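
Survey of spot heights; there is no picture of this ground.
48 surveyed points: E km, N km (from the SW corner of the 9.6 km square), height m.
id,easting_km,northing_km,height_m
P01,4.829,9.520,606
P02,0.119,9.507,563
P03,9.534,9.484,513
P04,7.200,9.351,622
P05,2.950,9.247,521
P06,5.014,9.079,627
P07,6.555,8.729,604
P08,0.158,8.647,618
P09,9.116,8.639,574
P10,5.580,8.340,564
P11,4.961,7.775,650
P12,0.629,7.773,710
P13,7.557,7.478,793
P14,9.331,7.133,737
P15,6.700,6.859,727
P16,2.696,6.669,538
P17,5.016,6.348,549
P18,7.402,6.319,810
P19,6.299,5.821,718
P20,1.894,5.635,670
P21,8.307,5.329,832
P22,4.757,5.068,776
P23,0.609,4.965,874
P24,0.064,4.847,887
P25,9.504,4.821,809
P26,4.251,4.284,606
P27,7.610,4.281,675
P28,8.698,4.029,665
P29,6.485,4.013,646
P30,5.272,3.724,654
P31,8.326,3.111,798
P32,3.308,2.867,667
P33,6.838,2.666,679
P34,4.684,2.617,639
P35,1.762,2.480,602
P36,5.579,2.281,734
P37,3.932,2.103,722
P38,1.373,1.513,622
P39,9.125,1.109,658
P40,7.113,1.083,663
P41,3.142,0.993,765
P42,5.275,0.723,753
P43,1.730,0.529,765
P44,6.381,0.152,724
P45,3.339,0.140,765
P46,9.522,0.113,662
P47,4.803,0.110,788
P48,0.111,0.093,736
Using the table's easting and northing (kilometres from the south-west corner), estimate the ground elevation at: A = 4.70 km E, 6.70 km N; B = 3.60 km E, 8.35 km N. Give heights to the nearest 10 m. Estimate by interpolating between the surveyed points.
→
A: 520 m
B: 580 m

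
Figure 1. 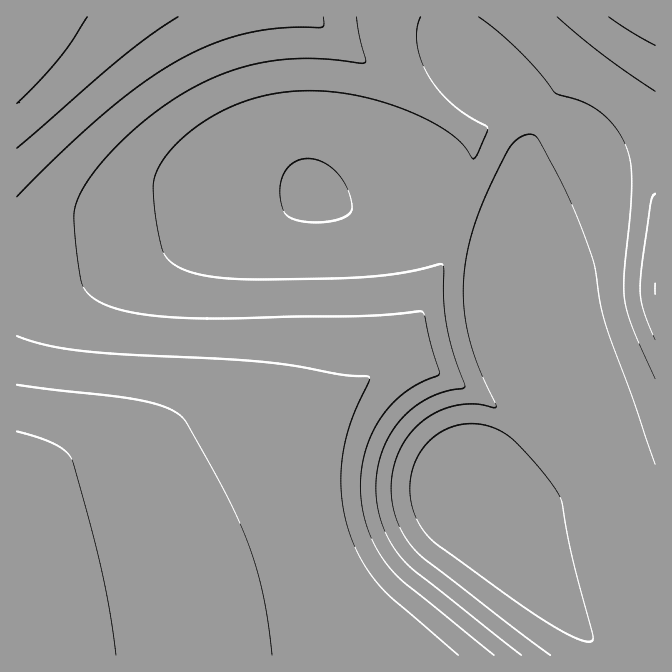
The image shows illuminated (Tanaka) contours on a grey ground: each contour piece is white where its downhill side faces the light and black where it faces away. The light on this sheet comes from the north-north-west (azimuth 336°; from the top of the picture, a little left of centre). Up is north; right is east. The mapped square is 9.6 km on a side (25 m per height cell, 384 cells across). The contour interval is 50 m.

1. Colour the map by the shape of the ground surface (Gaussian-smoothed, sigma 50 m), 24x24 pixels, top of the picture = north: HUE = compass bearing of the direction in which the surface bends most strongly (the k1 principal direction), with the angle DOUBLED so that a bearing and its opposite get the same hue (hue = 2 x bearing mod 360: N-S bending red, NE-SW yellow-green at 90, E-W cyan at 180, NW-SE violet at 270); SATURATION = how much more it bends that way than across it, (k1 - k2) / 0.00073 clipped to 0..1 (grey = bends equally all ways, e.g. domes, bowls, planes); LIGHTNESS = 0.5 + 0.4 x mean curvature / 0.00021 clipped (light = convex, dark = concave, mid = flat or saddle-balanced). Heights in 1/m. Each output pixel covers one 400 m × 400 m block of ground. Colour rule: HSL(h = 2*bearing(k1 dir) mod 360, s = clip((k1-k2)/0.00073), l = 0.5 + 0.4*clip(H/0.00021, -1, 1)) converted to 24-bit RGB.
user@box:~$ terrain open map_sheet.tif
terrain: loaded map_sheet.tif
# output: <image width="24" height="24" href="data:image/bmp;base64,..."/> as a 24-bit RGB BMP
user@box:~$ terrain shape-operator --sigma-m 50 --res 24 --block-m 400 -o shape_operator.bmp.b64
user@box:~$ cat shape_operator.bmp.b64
<image width="24" height="24" href="data:image/bmp;base64,Qk32BgAAAAAAADYAAAAoAAAAGAAAABgAAAABABgAAAAAAMAGAAATCwAAEwsAAAAAAAAAAAAAgIKAgIKAgIGAgIGAgIGAgIGAgICAgICAgH+Af36Af36Afn2AfnyAfXyAhqGdsuDUqdjLjLGpgm2AZT9NSR8sUCQweWdrf35/goOAgIKAgIGAgIGAgIGBgIGBgICBgH+BgH+Bf36Af32Af32Afn2BjrituOTbpdHIiaejfWRyYDZGRRspXTJAfXV6fn5/fXJ5joeDgIKAgIKAgIGBgIGBgIGBgICBgH+Bf3+Bf36Bf32Bf32BjbSZpOHChMW0hZqceVloXC4/QxkoaUJRfnp/fn1/fXR8m4NgmZCFgIKAgIKAgIGBgIGBgIGBgICBf3+Bf36Bf36Bf32BgY6Bq+CqdsaGUH1nXEVOVyY2Rhspc1NgfnyAfn2Afnp/lElnhZmJn5qGgIOAgIKAgIGBgIGBgIGBf4CBf3+Bf36Bf36Bfn2BoLWPsNuZZZ9XOEM9IBMcSSAuemVvfnyAfnyAfn2AgjxmhrKPf3+An6GGgYSAgIKAgIGBf4GBf4GBf4CBfn+Bfn6Bfn2Bfn2BwMqbvdGHbXtRKCQtIxQqem57fXuAfnyBf3yAcDpZe8uOf3+BgH+Am6GIgISBf4KAf4KBf4GBf4GBf4CBfn+Bfn6Bfn2Bfn2Bzcacz8SDdm1PICEqGiE0enmAenp/f3mAYDNIZOiHfYGFgH+AgH+AlqqwkIiejIWXhoKMgIGDf4GBfoCBfn6BfX2BfX2BfXyBwKuT17CQj2VTLi43EiEgOVg+cGhYSyUuZv57W2mdgH6AgH+Bem19i4aajoackoeelYihlYifjoSVg4CJfX6BfX2AfHyAfXyAnYaD4qylumRsYkZSJS0pFx8UIR4SWv+jTcjcfHJ+gH6AgH+AYUBqg4GLhYGPioKTjoSXkoablYefl4ehkoSciICQf32FfHuAf3uBzpmk25Gus1mWbUhvRl14zP/9UbrsZUFqgH2AgH6AfnV+RyJOeX54en9/fn6Dg4CJiIKOjIOUkISZk4WdlIWgk4WgjYOchYCXkIOf4rDb6rrt0OX7zPn/S0J/PB5He259gH1/gH5/akduTCRRcXppcHpsc3xxdn52e4F/gH+FhYCLiYGQjIOVjoSajoediYWehYOdhoOf7Nfaus6ddG9iPCpMSC9agHx/gH1+f3d+TSRVYzlqa3heaXhgaXlja3pnb3ttc3xyeH55fH6BgX+GhYKLiIWPhoORg4CRgX+Qr46Q79zEY1doLSNEUkVqgHx+gH19all3SyVjf1aRdH5sanpiZHhcZHddZXhgaHhkbHlpcHpudXxze395gIF8gXx9gHuAf3l/f3l++d3SX1VnIyFCUk5ugHx9gHx9TklxNi1+hXu8f4J+foF9eH93bntqZHdeYXVbY3VdZ3Vga3ZkcXlod3preXlseHVsd3Nrd3Jq3KyaxXlxIydFSk5rf3x8gH19UVlyKTtiY3OOe4F3foF9fYB9fH98en56cnpwaHVjY3JbZHFaaXJcb3Ndc3NecnBecm5dcm1denFe99bIKTNMO0hif3x8gH59Zm55IzhSVX2FaXtdanphcXxseX54e317e3x7enp7dnl2cXZtbnNlb3FhcXBecW5dcm5ec25gdXBi9N7GOEdfKzxUfnx7gH58eH1+JTpRXMhgbn5kaXpgZXdcY3VbaXdjcnlveHl3eXh5eHd5eHZ5eHZ5eXZ5eXZ4end5enh5e3l52cCntXZVITRMcnd8gH98gIB9M0Rcl+J3eIFxcn1rbHplaHZgZHNcYnFZY3BbanJicXRqdnVwd3Nzd3R2eHV2eXV2eXZ1enh1lYp568+pIjNOX2l3gIF/gIJ/PT1em9dyhYSAf4F6eH1zcnltbXZmaHJhZW9dZG1aZGtXZmtXaWxXbWxYbmxZb2xZcGxZc3Bae72d9tXZKTFEMlJJeH5zem1qXjRbk8mBkYaSjIKMhX6Ef3p7eXl0c3VvbnJpa29kaW1gaWxea2xdbWxcbm1ccG5dZ5dtsOfddquphGVz5ZXedkDCRW41RoY9e8OegXpnmoidloWZkYKUjH6OhnuHf3iAenR6dXF0cm9ucG9scG9qcXBqc3NrmdbGrufgdmV4cGJocmNodWRojWmGkniwfHKafW9nfnJmloWXm4aemYSelYGakH6VinuQhXiLf3WGe3SCeHN/dnR9dn2E0PTqgsK7bmBrb2JrcWNrdGRrdmVreGZqe2dofWlnf21ngnJngn59hH2Ajn+PlYGZloGdkn+bjXyYiHqVg3iSf3iQe3qT1fbobJ2abGBtb2FucWNvc2RvdWVveGdvemdufWhtgGhqg2tohXFo"/>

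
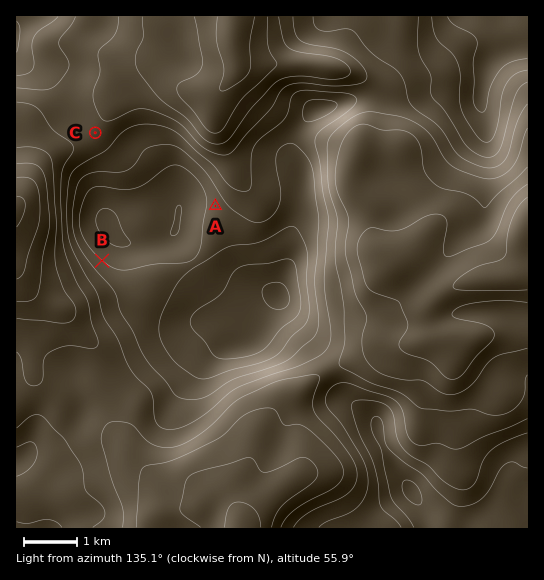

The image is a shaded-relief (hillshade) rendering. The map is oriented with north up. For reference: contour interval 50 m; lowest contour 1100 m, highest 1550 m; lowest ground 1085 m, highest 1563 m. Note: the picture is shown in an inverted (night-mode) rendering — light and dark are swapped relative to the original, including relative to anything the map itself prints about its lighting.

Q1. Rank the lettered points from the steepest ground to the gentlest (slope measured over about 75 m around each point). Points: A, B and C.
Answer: B A C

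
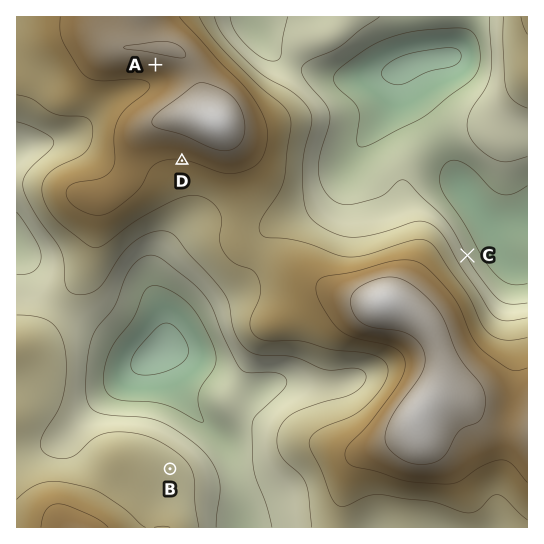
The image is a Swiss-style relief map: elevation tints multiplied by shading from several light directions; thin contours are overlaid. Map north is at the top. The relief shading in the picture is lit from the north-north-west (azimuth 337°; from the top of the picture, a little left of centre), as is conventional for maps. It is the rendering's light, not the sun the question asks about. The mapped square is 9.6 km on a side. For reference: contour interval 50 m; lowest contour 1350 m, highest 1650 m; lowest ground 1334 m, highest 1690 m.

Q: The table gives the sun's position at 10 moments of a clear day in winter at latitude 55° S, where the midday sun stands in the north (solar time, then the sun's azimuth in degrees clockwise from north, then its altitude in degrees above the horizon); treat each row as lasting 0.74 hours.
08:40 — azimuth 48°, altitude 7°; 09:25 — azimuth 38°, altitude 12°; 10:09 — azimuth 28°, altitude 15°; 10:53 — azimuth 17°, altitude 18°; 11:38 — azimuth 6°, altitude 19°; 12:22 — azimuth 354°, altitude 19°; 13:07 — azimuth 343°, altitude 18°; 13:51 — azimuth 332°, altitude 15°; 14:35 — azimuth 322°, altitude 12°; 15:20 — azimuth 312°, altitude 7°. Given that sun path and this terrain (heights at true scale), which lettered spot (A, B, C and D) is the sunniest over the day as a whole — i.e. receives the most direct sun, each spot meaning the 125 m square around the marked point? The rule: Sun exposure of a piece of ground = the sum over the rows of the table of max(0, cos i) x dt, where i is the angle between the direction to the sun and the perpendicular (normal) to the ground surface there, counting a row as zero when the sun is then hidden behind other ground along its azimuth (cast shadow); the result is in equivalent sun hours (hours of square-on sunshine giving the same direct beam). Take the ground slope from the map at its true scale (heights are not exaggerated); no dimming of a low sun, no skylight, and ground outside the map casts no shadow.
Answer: C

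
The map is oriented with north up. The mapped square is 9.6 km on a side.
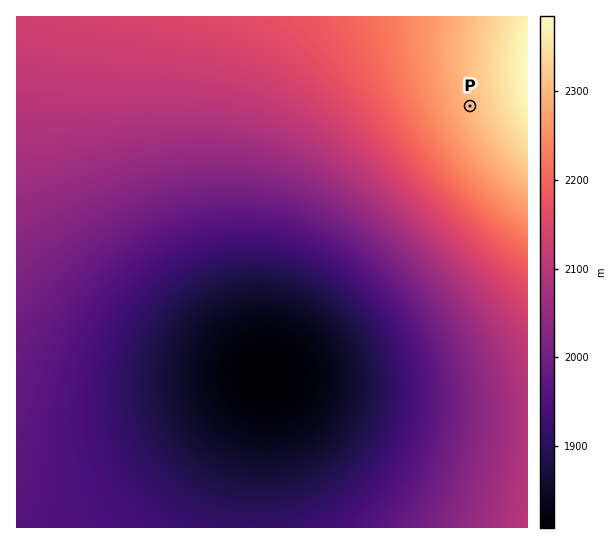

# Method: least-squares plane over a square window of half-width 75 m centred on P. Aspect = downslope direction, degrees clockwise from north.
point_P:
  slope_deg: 4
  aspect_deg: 252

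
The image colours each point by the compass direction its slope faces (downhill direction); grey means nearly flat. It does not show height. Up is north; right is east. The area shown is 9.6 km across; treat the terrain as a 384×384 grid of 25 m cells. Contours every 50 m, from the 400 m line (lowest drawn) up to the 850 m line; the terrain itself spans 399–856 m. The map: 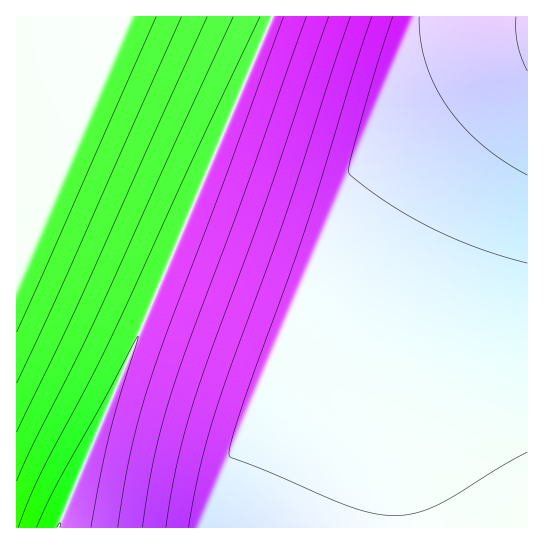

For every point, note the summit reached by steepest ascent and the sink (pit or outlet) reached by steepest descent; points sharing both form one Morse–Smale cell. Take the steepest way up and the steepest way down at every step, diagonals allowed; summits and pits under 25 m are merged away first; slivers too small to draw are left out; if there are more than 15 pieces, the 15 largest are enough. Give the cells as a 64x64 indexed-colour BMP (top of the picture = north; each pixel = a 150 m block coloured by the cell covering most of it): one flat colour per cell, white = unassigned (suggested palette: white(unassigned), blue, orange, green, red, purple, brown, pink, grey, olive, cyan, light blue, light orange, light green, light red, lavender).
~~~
<image width="64" height="64" href="data:image/bmp;base64,Qk12CAAAAAAAAHYAAAAoAAAAQAAAAEAAAAABAAQAAAAAAAAIAAATCwAAEwsAABAAAAAAAAAA////ALR3HwAOf/8ALKAsACgn1gC9Z5QAS1aMAMJ34wB/f38AIr28AM++FwDox64AeLv/AIrfmACWmP8A1bDFACIiIRERERERERERERERERERERERERERERERERERERERIiIiEREREREREREREREREREREREREREREREREREREREiIiIRERERERERERERERERERERERERERERERERERERESIiIiERERERERERERERERERERERERERERERERERERERIiIiIREREREREREREREREREREREREREREREREREREREiIiIiERERERERERERERERERERERERERERERERERERESIiIiIRERERERERERERERERERERERERERERERERERERIiIiIhEREREREREREREREREREREREREREREREREREREiIiIiIRERERERERERERERERERERERERERERERERERESIiIiIhERERERERERERERERERERERERERERERERERERIiIiIiIREREREREREREREREREREREREREREREREREREiIiIiIhERERERERERERERERERERERERERERERERERESIiIiIiERERERERERERERERERERERERERERERERERERIiIiIiIhEREREREREREREREREREREREREREREREREREiIiIiIiERERERERERERERERERERERERERERERERERESIiIiIiIhERERERERERERERERERERERERERERERERERIiIiIiIiEREREREREREREREREREREREREREREREREREiIiIiIiIhERERERERERERERERERERERERERERERERESIiIiIiIiERERERERERERERERERERERERERERERERERIiIiIiIiIREREREREREREREREREREREREREREREREREiIiIiIiIiERERERERERERERERERERERERERERERERESIiIiIiIiIRERERERERERERERERERERERERERERERERIiIiIiIiIiEREREREREREREREREREREREREREREREREiIiIiIiIiIRERERERERERERERERERERERERERERERESIiIiIiIiIhERERERERERERERERERERERERERERERERIiIiIiIiIiIREREREREREREREREREREREREREREREREiIiIiIiIiIhERERERERERERERERERERERERERERERESIiIiIiIiIiIRERERERERERERERERERERERERERERERIiIiIiIiIiIhEREREREREREREREREREREREREREREREiIiIiIiIiIiIRERERERERERERERERERERERERERERESIiIiIiIiIiIhERERERERERERERERERERERERERERERIiIiIiIiIiIiEREREREREREREREREREREREREREREREiIiIiIiIiIiIhERERERERERERERERERERERERERERESIiIiIiIiIiIiERERERERERERERERERERERERERERERIiIiIiIiIiIiIhEREREREREREREREREREREREREREREiIiIiIiIiIiIiERERERERERERERERERERERERERERESIiIiIiIiIiIiIhERERERERERERERERERERERERERERIiIiIiIiIiIiIiEREREREREREREREREREREREREREREiIiIiIiIiIiIiIRERERERERERERERERERERERERERESIiIiIiIiIiIiIiERERERERERERERERERERERERERERIiIiIiIiIiIiIiIREREREREREREREREREREREREREREiIiIiIiIiIiIiIiERERERERERERERERERERERERERESIiIiIiIiIiIiIiIRERERERERERERERERERERERERERIiIiIiIiIiIiIiIhEREREREREREREREREREREREREREiIiIiIiIiIiIiIiIRERERERERERERERERERERERERESIiIiIiIiIiIiIiIhERERERERERERERERERERERERERIiIiIiIiIiIiIiIiIREREREREREREREREREREREREREiIiIiIiIiIiIiIiIhERERERERERERERERERERERERESIiIiIiIiIiIiIiIiIRERERERERERERERERERERERERIiIiIiIiIiIiIiIiIhEREREREREREREREREREREREREiIiIiIiIiIiIiIiIiERERERERERERERERERERERERESIiIiIiIiIiIiIiIiIhERERERERERERERERERERERERIiIiIiIiIiIiIiIiIiEREREREREREREREREREREREREiIiIiIiIiIiIiIiIiIhERERERERERERERERERERERESIiIiIiIiIiIiIiIiIiERERERERERERERERERERERERIiIiIiIiIiIiIiIiIiIhEREREREREREREREREREREREiIiIiIiIiIiIiIiIiIiERERERERERERERERERERERESIiIiIiIiIiIiIiIiIiIRERERERERERERERERERERERIiIiIiIiIiIiIiIiIiIiEREREREREREREREREREREREiIiIiIiIiIiIiIiIiIiIRERERERERERERERERERERESIiIiIiIiIiIiIiIiIiIiERERERERERERERERERERERIiIiIiIiIiIiIiIiIiIiIREREREREREREREREREREREiIiIiIiIiIiIiIiIiIiIhERERERERERERERERERERESIiIiIiIiIiIiIiIiIiIiIRERERERERERERERERERER"/>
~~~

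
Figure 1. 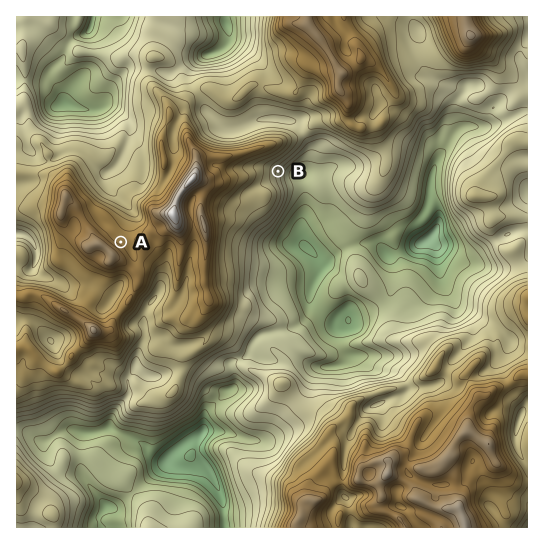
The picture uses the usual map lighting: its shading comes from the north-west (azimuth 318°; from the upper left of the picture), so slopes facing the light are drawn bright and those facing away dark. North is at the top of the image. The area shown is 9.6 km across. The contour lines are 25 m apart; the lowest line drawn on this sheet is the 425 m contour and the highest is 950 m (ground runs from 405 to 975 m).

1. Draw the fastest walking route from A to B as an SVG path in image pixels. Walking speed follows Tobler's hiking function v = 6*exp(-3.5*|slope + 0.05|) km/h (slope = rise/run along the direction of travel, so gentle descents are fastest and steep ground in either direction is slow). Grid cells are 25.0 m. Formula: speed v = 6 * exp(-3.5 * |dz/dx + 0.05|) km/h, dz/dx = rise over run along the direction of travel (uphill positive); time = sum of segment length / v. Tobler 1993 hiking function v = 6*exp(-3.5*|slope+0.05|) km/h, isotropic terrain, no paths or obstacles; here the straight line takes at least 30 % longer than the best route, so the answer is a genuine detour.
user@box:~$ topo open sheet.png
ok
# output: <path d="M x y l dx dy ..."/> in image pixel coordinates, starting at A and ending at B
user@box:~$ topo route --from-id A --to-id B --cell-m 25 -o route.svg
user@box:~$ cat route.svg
<path d="M121 242l2-1 7 0 8-4 1 0 3-2 28 0 8 4 4 0 3-1 2-3 8-16 0-10 4-8 2-2 34-17 14 0 8-4 8 0 13-7"/>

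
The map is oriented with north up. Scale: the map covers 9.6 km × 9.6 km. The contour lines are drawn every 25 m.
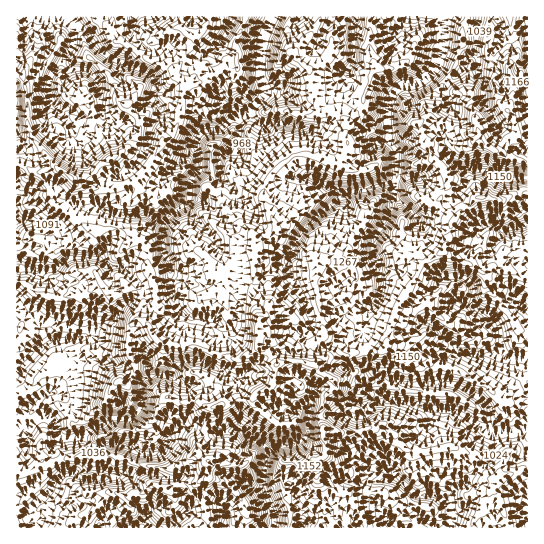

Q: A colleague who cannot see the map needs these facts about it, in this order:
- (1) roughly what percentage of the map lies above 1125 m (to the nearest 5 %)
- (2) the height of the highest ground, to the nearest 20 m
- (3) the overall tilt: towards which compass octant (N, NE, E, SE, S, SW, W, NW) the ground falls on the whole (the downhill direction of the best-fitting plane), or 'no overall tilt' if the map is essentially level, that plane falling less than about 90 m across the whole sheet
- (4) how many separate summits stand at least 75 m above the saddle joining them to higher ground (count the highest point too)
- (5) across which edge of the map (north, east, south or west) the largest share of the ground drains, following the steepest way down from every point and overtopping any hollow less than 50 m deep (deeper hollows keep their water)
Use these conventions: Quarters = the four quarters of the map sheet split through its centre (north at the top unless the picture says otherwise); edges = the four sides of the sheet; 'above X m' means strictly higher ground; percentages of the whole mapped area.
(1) Ground above 1125 m makes up about 50 % of the sheet.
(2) The highest ground is at about 1440 m.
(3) No overall tilt - high and low ground are spread across the sheet.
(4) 5 summits rise at least 75 m above their surroundings.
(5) Most of the ground drains across the northern edge.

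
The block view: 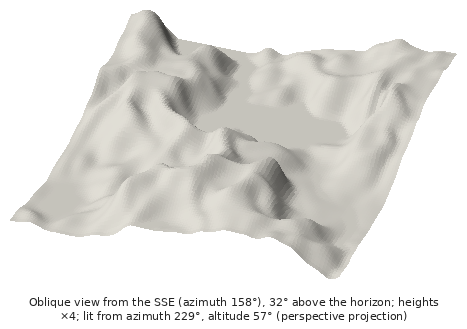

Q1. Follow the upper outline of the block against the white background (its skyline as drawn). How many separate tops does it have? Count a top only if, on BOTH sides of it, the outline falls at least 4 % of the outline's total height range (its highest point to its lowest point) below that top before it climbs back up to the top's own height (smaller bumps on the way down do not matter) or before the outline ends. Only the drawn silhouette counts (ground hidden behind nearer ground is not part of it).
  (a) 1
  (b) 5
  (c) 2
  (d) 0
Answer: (c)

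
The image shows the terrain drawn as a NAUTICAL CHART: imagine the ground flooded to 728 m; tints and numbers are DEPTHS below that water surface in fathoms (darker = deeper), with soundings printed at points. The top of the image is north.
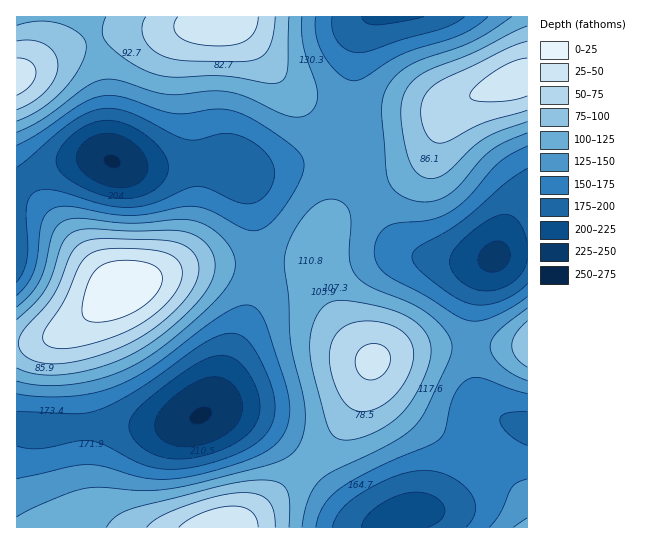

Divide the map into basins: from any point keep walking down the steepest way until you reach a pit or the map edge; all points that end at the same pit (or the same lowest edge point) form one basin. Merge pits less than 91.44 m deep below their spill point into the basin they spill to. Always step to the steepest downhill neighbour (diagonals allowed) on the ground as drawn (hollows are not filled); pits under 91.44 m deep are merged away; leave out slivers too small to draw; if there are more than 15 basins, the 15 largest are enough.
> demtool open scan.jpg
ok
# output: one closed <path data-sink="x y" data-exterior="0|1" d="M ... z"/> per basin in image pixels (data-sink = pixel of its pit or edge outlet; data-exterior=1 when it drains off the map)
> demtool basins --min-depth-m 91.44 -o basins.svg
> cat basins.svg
<path data-sink="113 162" data-exterior="0" d="M226 19l-49 9-51 3-21 4-34 12-55 28 1 269 22-3 16-5 27-16 37-32 52-17 26-6 20-1 73 1 27-4 2-2 2-21 8-15 14-14 12-8 43-21 19-12 12-14 16-37 10-11-20 5-14 0-80-4-32-7-19-12-43-53-13-12z"/><path data-sink="201 415" data-exterior="0" d="M318 260l-12 4-16 1-93 0-26 6-52 17-37 32-27 16-16 5-22 3-1 183 218 1 16-11 29-25 50-49 11-13 21-39 12-30-21-22-13-18-11-22z"/><path data-sink="495 257" data-exterior="0" d="M527 77l-45 15-24 11-13 14-16 37-12 14-19 12-43 21-12 8-16 18-7 15-1 23 9 34 19 34 26 27 20-7 30-5 95-1 10-2z"/><path data-sink="409 513" data-exterior="0" d="M527 345l-104 3-30 5-19 7-25 55-13 20-57 57-29 25-15 10 292 1z"/><path data-sink="389 17" data-exterior="1" d="M527 16l-304 0 0 2 11 5 13 12 34 44 16 14 12 7 32 7 94 4 12-3 35-16 46-15z"/>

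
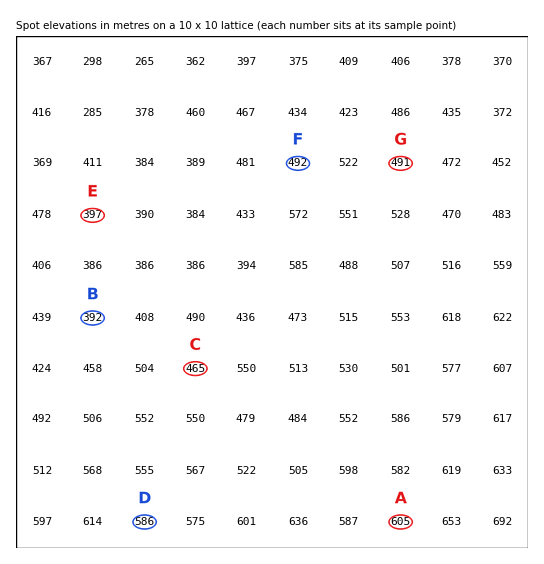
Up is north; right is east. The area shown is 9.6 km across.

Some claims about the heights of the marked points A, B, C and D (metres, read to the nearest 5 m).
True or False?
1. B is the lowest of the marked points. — True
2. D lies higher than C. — True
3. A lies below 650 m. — True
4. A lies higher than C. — True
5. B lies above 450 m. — False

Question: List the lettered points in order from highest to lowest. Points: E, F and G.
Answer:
F G E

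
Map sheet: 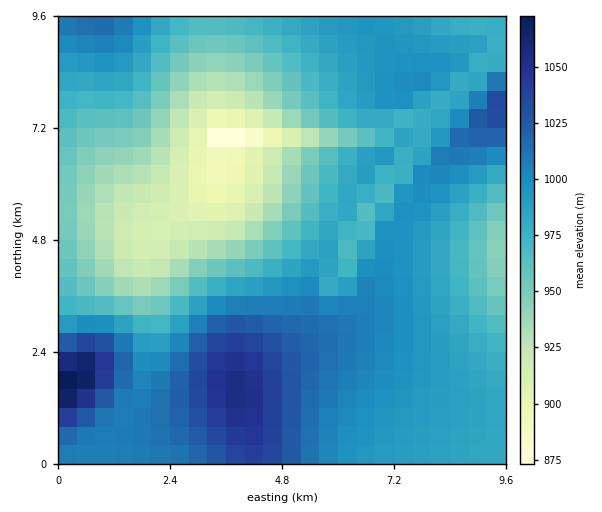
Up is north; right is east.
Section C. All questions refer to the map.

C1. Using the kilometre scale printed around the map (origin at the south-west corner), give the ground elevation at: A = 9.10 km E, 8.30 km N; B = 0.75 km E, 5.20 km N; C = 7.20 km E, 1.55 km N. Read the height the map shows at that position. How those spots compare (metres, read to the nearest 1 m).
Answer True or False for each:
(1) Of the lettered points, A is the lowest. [False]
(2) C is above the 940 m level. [True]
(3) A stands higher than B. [True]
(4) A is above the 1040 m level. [False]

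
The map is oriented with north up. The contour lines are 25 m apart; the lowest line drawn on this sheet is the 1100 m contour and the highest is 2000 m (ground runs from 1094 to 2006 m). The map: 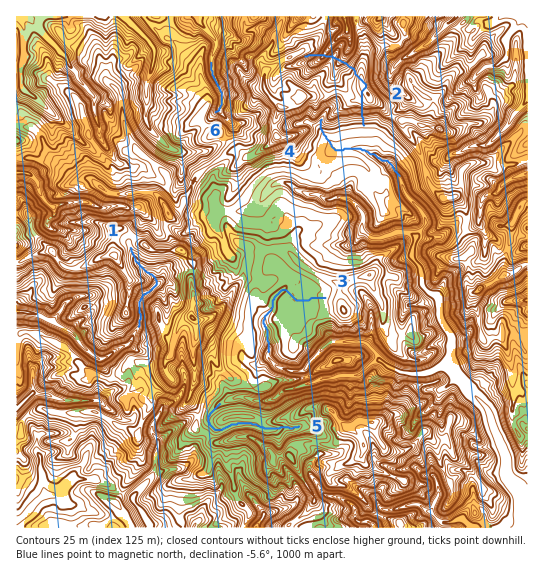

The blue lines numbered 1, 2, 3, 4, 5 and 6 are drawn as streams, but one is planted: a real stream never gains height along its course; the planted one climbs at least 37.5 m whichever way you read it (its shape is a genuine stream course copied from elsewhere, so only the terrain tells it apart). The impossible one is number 2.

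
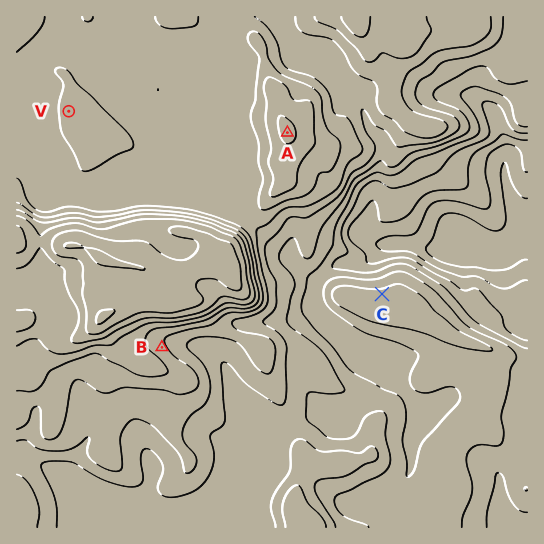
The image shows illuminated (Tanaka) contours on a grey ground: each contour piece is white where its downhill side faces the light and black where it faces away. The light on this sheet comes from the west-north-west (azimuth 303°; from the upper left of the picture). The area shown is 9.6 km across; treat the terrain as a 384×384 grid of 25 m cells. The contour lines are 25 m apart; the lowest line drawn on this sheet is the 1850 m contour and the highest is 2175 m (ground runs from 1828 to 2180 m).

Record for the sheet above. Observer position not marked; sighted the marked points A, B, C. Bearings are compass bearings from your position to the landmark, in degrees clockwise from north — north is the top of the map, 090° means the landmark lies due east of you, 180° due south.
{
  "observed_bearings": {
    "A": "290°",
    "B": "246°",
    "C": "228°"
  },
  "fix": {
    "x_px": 483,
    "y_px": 204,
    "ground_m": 1880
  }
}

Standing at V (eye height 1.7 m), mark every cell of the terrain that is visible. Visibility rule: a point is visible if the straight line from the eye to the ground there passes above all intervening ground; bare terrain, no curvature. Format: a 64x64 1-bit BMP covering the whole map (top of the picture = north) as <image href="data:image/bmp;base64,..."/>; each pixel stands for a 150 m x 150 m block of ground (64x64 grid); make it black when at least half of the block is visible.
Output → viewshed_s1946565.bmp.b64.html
<image width="64" height="64" href="data:image/bmp;base64,Qk0+AgAAAAAAAD4AAAAoAAAAQAAAAEAAAAABAAEAAAAAAAACAAATCwAAEwsAAAIAAAAAAAAA////AAAAAAAAAAAAAAAAAAAAAAAAAAAAAAAAAAAAAAAAAAAAAAAAAAAAAAAAAAAAAAAAAAAAAAAAAAAAAAAAAAAAAAAAAAAAAAAAAAAAAAAAAAAAAAAAAAAAAAAAAAAAAAAAAAAAAAAAAAAAAAAAAAAAAAAAAAAAAAAAAAAAAAAAAAAAAAAAAAAAAAAAAAAAAAAAAAAAAAAAAAAAAAAAAAAAAAAAAAAAAAAAAAAAAAAAAAAAAAAAAAAAAAAAAAAAAAAAAAAAAAAAAAAAAAAAAAAAAAAAAAAAAAAAAAAAAAAAAAAAAAAAAAAAAAAAAAAAAAAAAAAAAAAAAAAAAAAAAAAAAAAAAAAAAAAAAAAAAAAAB4AAAAAAAAA/AAAAAAAAQ/8AYAAAAABv/gBgAAAAAP///4AAAAAA///8AAAAAAD/gAAAAAAAAPwAAAAAAAAA+AAAAAAAAAD4AAAAAAAAAPgAAAAAAAAA+AAAAAAAAAD4AAAAAAAAAPgAAAAAAAAA+AAAAAAAAADwAAAAAAAAAPAAAAAAAAAA8wAAAAAAAADzAAAAAAAAAPIAAAAAAAAA8AAAAAAAAADwAAAAAAAAAPwAAAAAAAAA/gAAAAAAAADgAAAAAAAAAOAAAAAAAAAA4AAAAAAAAADgAAAAAAAAAPAAAAAAAAAA+YAAAAAAAAD/wAAAAAAAAA=="/>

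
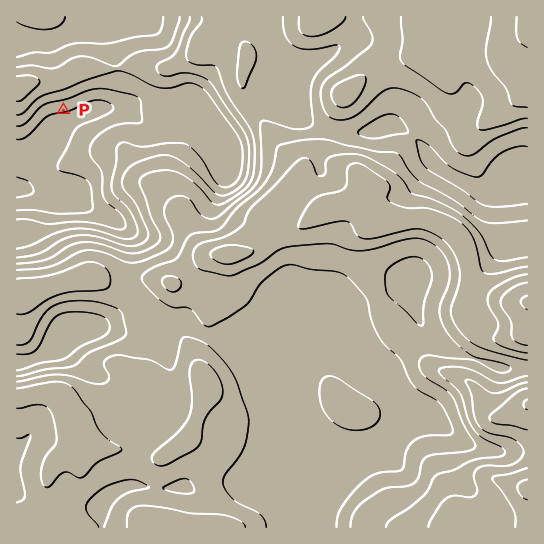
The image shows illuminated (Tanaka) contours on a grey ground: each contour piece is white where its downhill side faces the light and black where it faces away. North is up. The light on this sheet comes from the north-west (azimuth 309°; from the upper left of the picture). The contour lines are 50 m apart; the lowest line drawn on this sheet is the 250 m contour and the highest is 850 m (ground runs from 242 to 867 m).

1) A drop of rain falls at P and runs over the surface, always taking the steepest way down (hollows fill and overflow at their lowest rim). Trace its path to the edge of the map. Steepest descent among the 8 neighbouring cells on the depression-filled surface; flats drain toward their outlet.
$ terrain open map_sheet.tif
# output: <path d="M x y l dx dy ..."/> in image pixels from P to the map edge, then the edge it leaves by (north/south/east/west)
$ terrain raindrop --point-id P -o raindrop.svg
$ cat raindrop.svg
<path d="M63 110l0 12-9 9-7 11-14 17-6 11 0 4-1 1 0 4-1 3-7 7-1 0"/>
exit: west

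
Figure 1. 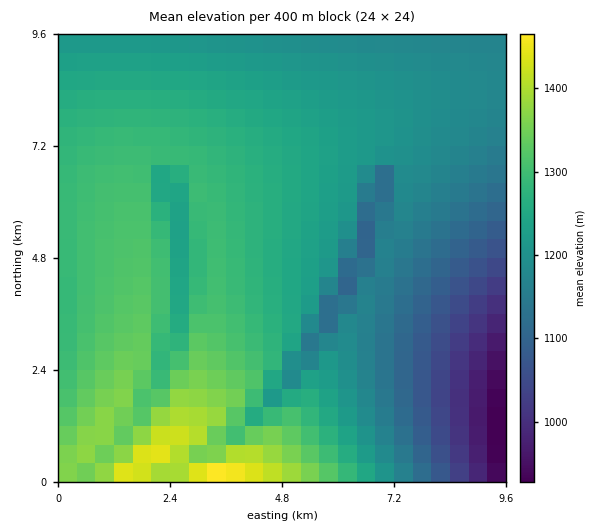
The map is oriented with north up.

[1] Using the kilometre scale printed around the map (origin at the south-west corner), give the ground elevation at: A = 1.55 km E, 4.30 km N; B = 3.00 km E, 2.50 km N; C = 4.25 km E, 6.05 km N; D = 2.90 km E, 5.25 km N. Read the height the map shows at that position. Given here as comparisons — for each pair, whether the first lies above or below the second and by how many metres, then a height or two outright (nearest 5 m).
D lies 75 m below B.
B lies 70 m above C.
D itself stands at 1270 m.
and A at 1320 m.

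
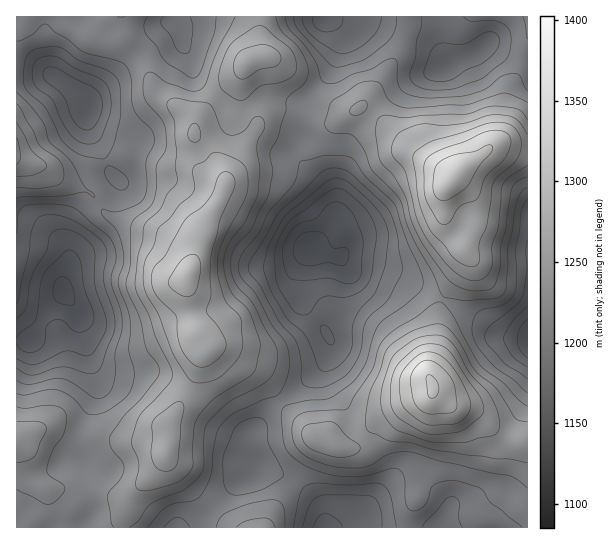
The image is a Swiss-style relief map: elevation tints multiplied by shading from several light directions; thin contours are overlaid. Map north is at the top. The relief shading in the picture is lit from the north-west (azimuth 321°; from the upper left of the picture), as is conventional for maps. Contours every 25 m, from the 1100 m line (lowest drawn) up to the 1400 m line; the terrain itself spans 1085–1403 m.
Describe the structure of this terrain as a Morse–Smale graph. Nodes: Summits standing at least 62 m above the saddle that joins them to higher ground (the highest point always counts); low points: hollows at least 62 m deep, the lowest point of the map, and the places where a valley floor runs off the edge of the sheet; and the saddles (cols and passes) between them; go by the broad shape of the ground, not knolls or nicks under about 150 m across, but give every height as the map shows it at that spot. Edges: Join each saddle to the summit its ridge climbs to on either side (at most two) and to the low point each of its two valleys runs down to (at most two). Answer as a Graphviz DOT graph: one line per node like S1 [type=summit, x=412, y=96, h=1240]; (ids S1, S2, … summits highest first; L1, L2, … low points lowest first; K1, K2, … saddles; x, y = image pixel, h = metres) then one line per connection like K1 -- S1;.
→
graph terrain {
  S1 [type=summit, x=433, y=387, h=1403];
  S2 [type=summit, x=453, y=177, h=1398];
  S3 [type=summit, x=187, y=274, h=1364];
  S4 [type=summit, x=17, y=151, h=1307];
  L1 [type=low, x=311, y=245, h=1085];
  L2 [type=low, x=63, y=291, h=1091];
  L3 [type=low, x=527, y=341, h=1127];
  L4 [type=low, x=89, y=106, h=1133];
  L5 [type=low, x=325, y=18, h=1138];
  L6 [type=low, x=323, y=527, h=1139];
  K1 [type=saddle, x=191, y=314, h=1333];
  K2 [type=saddle, x=509, y=438, h=1292];
  K3 [type=saddle, x=443, y=299, h=1249];
  K4 [type=saddle, x=306, y=117, h=1242];
  K5 [type=saddle, x=99, y=205, h=1224];
  K6 [type=saddle, x=281, y=402, h=1222];
  K1 -- S3;
  K1 -- L1;
  K1 -- L2;
  K2 -- S1;
  K2 -- L3;
  K2 -- L6;
  K3 -- S1;
  K3 -- S2;
  K3 -- L1;
  K3 -- L3;
  K4 -- S2;
  K4 -- S3;
  K4 -- L1;
  K4 -- L5;
  K5 -- S3;
  K5 -- S4;
  K5 -- L2;
  K5 -- L4;
  K6 -- S1;
  K6 -- S3;
  K6 -- L1;
  K6 -- L6;
}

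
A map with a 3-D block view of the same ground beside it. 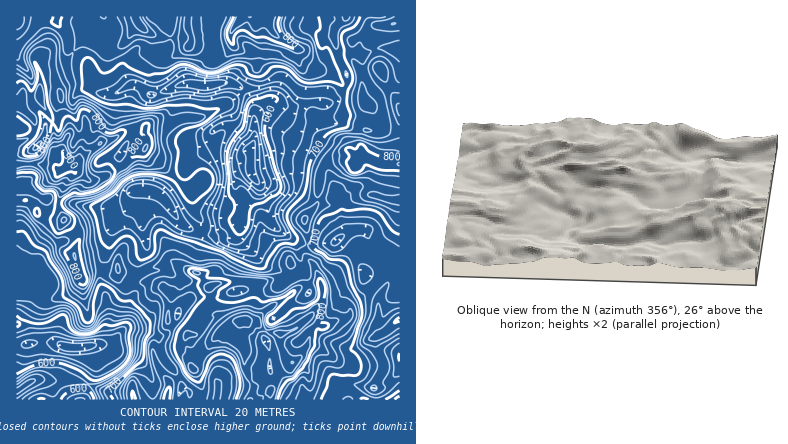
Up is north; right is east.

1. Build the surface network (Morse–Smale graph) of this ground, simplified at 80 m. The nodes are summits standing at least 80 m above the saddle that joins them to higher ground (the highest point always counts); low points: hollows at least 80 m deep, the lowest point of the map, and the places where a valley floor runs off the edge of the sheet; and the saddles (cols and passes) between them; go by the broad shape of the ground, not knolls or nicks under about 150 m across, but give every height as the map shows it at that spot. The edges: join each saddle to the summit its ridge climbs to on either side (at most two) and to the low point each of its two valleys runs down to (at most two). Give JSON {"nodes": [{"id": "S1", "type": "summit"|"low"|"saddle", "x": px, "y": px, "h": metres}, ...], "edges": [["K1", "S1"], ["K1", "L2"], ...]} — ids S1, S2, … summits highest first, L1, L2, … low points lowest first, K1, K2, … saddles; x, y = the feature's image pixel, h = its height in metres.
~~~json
{"nodes": [
{"id": "S1", "type": "summit", "x": 64, "y": 170, "h": 916},
{"id": "S2", "type": "summit", "x": 244, "y": 320, "h": 894},
{"id": "S3", "type": "summit", "x": 240, "y": 18, "h": 839},
{"id": "S4", "type": "summit", "x": 400, "y": 164, "h": 821},
{"id": "L1", "type": "low", "x": 72, "y": 348, "h": 505},
{"id": "L2", "type": "low", "x": 250, "y": 148, "h": 511},
{"id": "L3", "type": "low", "x": 400, "y": 320, "h": 598},
{"id": "K1", "type": "saddle", "x": 60, "y": 106, "h": 778},
{"id": "K2", "type": "saddle", "x": 284, "y": 278, "h": 744},
{"id": "K3", "type": "saddle", "x": 100, "y": 272, "h": 727},
{"id": "K4", "type": "saddle", "x": 306, "y": 244, "h": 720},
{"id": "K5", "type": "saddle", "x": 74, "y": 52, "h": 720},
{"id": "K6", "type": "saddle", "x": 346, "y": 88, "h": 696},
{"id": "K7", "type": "saddle", "x": 88, "y": 384, "h": 620}],
"edges": [["K1", "S1"], ["K1", "L1"], ["K1", "L2"], ["K2", "S2"], ["K2", "L1"], ["K2", "L2"], ["K3", "S1"], ["K3", "S2"], ["K3", "L1"], ["K3", "L2"], ["K4", "S2"], ["K4", "S4"], ["K4", "L2"], ["K4", "L3"], ["K5", "S1"], ["K5", "S3"], ["K5", "L2"], ["K6", "S3"], ["K6", "S4"], ["K6", "L2"], ["K7", "S1"], ["K7", "S2"], ["K7", "L1"]]}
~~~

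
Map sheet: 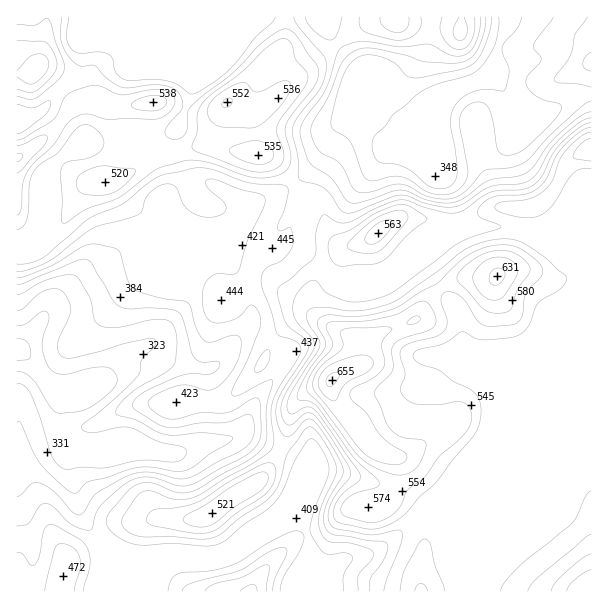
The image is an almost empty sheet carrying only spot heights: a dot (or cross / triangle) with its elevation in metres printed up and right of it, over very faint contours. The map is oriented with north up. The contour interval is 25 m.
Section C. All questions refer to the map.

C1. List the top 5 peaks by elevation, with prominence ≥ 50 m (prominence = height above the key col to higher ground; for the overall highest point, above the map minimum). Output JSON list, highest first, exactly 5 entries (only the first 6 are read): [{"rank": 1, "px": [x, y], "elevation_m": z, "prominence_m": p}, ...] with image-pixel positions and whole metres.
[{"rank": 1, "px": [332, 380], "elevation_m": 655, "prominence_m": 387}, {"rank": 2, "px": [497, 276], "elevation_m": 631, "prominence_m": 77}, {"rank": 3, "px": [36, 69], "elevation_m": 564, "prominence_m": 112}, {"rank": 4, "px": [378, 231], "elevation_m": 563, "prominence_m": 70}, {"rank": 5, "px": [227, 102], "elevation_m": 552, "prominence_m": 72}]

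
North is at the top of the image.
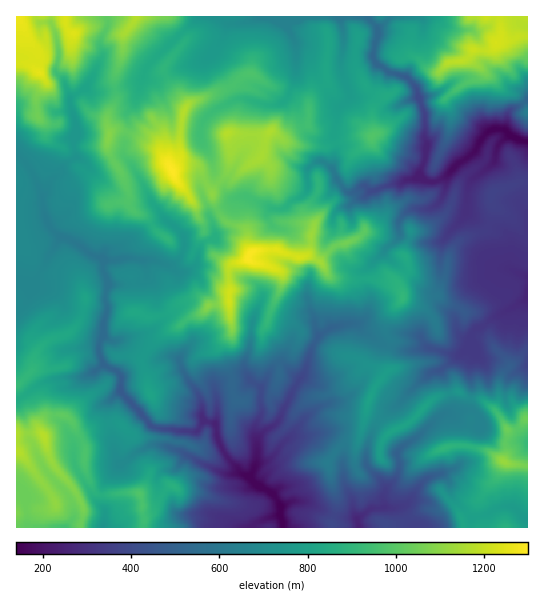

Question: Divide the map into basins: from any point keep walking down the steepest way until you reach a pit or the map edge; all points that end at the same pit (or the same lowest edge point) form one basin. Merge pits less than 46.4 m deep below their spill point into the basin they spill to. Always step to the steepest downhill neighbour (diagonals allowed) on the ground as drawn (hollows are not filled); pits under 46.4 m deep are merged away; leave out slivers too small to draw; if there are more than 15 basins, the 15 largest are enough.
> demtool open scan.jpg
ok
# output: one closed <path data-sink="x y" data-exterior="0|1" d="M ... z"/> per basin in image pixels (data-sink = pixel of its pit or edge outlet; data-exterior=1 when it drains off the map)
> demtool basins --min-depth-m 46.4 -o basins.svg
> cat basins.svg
<path data-sink="281 507" data-exterior="0" d="M321 16l-305 1 0 416 25 0-1-7 7-9 10-2 9 1 7 7 11 22 0 21 8 23 6 6 29-3 12 1 4 10 0 25 188 0 6-29-5-14-4-23 15-18 16-3 10-43 7-13 12-15-1-19 4-10-4-6-2-9 4-12 14-16 0-5-8-13-44 0-20-3-8-12-12-9-13 1-21-8-22 2-4 2-3-6-3-17-18-7-6-6-9-22 1-6 14-15 2-7 2-21-4-13 38 3 8-4 10 7 8-7 17-7 1-24 3-6 15-12-2-17 3-12 0-20-5-8z"/><path data-sink="510 135" data-exterior="0" d="M499 16l-177 0-1 6 7 12 0 20-3 12 2 17-9 6-9 12-1 24-17 7-8 7-10-7-8 4-38-2 4 12-2 21-2 7-14 15-1 6 9 22 6 6 18 7 6 23 26-4 21 8 13-1 12 9 8 12 20 3 42-1 5 5 1-3 8-9 16 12 14 3 7-9 4-21 5-10 8-7 27-11 5-16-2-12 1-7 3-3 22-8 11-2 0-144-9-1-8 4-10 0z"/><path data-sink="527 297" data-exterior="1" d="M527 181l-10 2-22 8-3 3-1 7 2 12-5 16-27 11-8 7-5 10-4 21-7 9-14-3-16-12-8 9 4 17 20 10 10 10 4 11 0 8-4 8-3 16-40 8-14 16-9 21 0 8 10 6 12 12 22-11 24-24 18-5 6 0 11 7 12 1 12 9 5-8 0-16 4-11 17-16 5-7 3-1z"/><path data-sink="358 527" data-exterior="1" d="M366 412l-7 29-16 3-15 18 4 23 5 14-5 28 131 1-2-10 10-7 10-13 7-12 8-8 8-16-17-11-21-6-19 2-22 10-15-2-25 6-5-4 0-11 9-13z"/><path data-sink="103 527" data-exterior="1" d="M62 415l-15 2-6 6-1 7 5 9 2 11 5 13 23 27 8 16-3 21 62 1 2-13-5-22-12-1-29 3-6-6-8-23 0-21-11-22z"/><path data-sink="65 527" data-exterior="1" d="M39 432l-22 1-1 17 12 12 19 25 9 18-11 4-22 0-6 3-1 15 63 1 4-11 0-11-8-16-23-27-5-13-2-11z"/><path data-sink="527 443" data-exterior="1" d="M527 419l-8 9-11 3-3 11 2 8-3 7 1 6 23 2z"/>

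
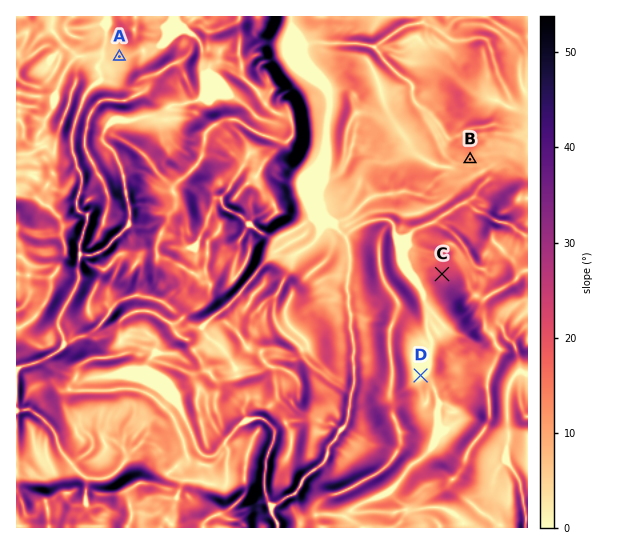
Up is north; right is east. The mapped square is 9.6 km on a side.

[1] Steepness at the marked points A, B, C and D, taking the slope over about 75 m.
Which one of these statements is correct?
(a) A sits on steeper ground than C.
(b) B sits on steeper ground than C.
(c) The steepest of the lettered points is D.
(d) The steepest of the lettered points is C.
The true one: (d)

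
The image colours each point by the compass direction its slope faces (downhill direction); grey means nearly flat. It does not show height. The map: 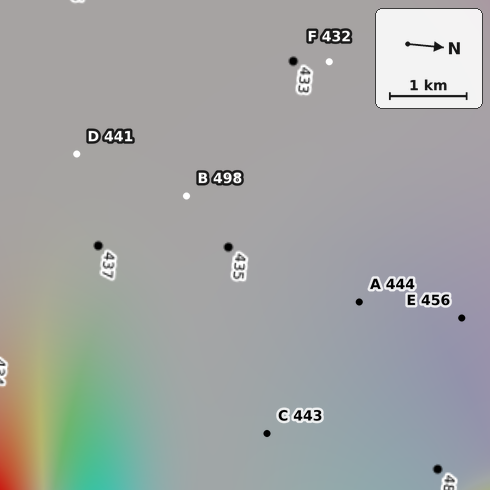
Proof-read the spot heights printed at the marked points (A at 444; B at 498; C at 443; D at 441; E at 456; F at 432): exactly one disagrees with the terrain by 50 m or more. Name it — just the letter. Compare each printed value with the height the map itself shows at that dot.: B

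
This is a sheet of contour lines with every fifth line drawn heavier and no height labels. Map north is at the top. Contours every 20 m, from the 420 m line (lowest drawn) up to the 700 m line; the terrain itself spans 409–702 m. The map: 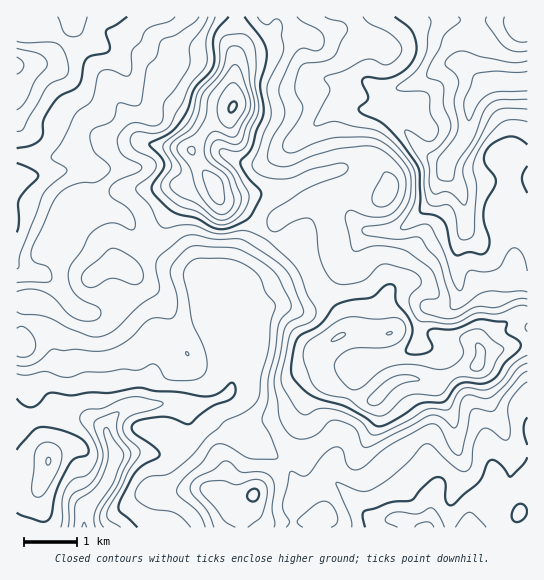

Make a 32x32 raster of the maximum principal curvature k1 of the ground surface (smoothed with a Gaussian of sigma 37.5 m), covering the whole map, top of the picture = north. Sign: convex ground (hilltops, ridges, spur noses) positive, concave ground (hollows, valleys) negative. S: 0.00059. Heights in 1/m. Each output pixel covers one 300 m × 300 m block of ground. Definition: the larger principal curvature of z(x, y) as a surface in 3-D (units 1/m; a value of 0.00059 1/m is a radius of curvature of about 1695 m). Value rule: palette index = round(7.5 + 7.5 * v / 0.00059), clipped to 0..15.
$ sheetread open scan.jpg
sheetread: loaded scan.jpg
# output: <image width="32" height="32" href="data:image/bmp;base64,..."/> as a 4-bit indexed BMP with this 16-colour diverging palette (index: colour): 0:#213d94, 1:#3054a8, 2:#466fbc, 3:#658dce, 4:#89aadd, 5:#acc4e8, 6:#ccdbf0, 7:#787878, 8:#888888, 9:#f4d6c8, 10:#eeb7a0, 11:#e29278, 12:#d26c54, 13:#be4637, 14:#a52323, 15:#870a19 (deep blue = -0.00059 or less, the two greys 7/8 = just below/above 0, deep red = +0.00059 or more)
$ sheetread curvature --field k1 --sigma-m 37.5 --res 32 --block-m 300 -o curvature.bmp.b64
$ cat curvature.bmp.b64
<image width="32" height="32" href="data:image/bmp;base64,Qk12AgAAAAAAAHYAAAAoAAAAIAAAACAAAAABAAQAAAAAAAACAAATCwAAEwsAABAAAAAAAAAAlD0hAKhUMAC8b0YAzo1lAN2qiQDoxKwA8NvMAHh4eACIiIgAyNb0AKC37gB4kuIAVGzSADdGvgAjI6UAGQqHAJrar6mXdrqcu7q5d5i7iZuruHz6mYjazWeLmKm6q4qLnqrIvbvf2t+YmYmJmIuYmX3Y6Z2niaqLqKeaiIh6uIqc6vxbqIi6eImnjIeInqebm6vpvLuIuXeJmHrXho93yZmJpu/smJu5mqdm+6Z/iNiYiZuIiYiHiqqor+m5y3uXqHmJurmZh2i5v/rsnPdtlqeZiJqaqpiJ2st3nf7f/qbLmIiIiKuId5y5Z4mId9252oiaiIi5iIeM36m8l6rs3seLuqh5p4iIvIvbz+793Li72HipeqeIh5iKmIumhrnP/6moipuXiIh4y4ibmeiYi4iKyYypd4d3ecl3i8y3uYmqmZvLmWZ3d4y3eJmZuaiZrJh5qKqHh4vLmJq7uaeXqXuoiYeaiMq7iZmmiJ2oeamIuYiHipj+t3iZmryby5uYqauJmJrL/sqYiInOypuLmIiaqs3vy/uazKiIjteJmZmZmIaHSa/bZ3nMua7casqoy6qpq8//S8h3mavcmpi+uniImr/b37+nd4iJqYzafLmaiJeKVn3PqqqIh5isq4upeZmIqIl8r/qJuImby5h7qYmYipinnN/Vd4qqiIrKiIh4d6uIqHaPyYd4mKupiZiJiIqoiomHj7q4q5mauoeaqtu6mJiaqtzJm8uJq6mIiJy7qKqJl3fKuLmZqYibu6q9"/>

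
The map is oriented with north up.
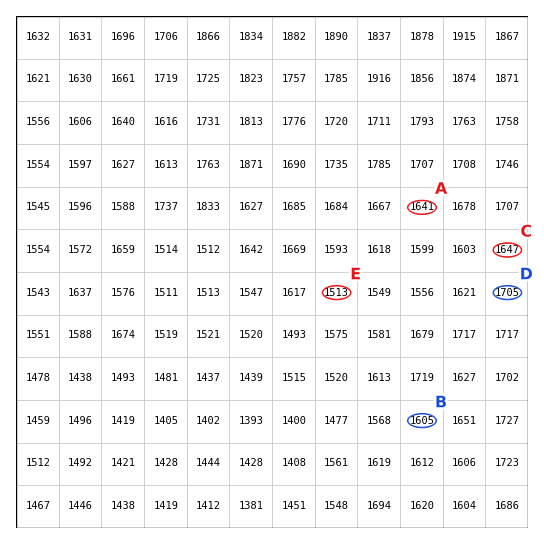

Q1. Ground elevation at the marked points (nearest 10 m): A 1640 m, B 1610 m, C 1650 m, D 1710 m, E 1510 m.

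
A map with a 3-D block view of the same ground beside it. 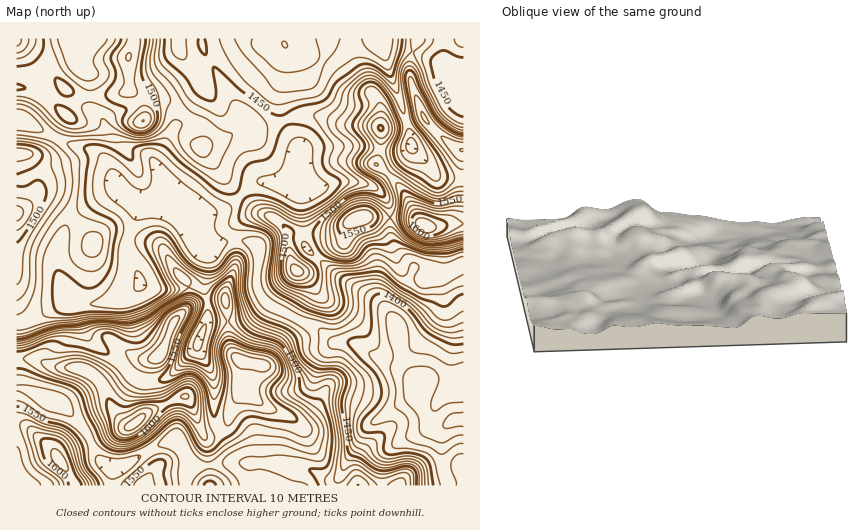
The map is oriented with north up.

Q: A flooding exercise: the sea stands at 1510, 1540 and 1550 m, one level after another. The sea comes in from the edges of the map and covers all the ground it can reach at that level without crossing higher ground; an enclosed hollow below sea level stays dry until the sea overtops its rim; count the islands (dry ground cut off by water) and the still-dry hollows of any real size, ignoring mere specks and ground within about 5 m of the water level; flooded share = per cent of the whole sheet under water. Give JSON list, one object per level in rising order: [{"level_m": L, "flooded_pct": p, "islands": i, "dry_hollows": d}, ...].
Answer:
[{"level_m": 1510, "flooded_pct": 70, "islands": 2, "dry_hollows": 0}, {"level_m": 1540, "flooded_pct": 83, "islands": 2, "dry_hollows": 0}, {"level_m": 1550, "flooded_pct": 86, "islands": 1, "dry_hollows": 0}]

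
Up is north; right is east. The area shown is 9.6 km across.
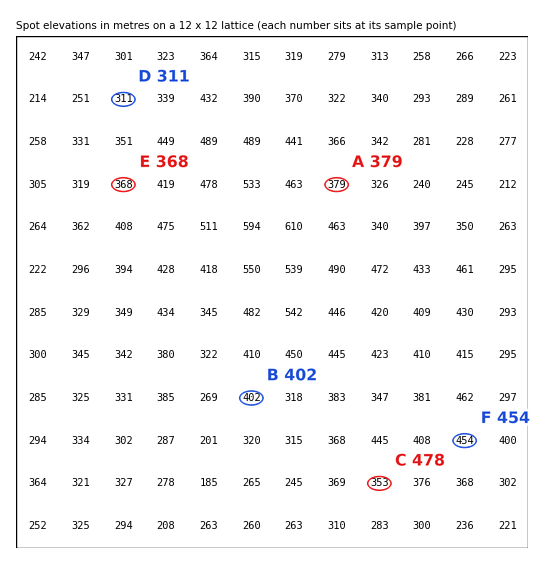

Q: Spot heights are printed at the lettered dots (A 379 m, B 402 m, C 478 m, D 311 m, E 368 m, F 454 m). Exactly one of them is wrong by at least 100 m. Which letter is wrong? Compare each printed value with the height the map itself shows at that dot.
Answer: C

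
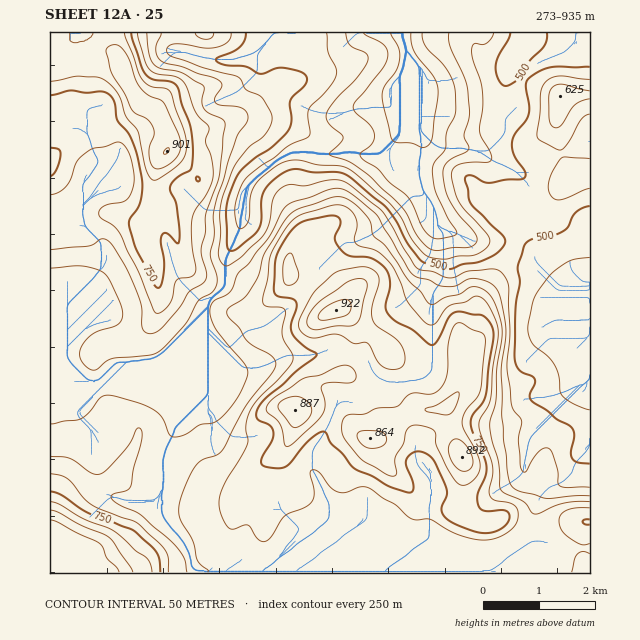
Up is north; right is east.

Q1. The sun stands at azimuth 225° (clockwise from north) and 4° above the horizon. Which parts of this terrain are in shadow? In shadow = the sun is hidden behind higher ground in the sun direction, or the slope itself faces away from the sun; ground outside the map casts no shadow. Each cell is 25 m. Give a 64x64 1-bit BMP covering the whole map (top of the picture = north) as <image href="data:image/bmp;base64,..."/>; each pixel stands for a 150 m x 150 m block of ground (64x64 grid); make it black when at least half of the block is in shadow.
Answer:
<image width="64" height="64" href="data:image/bmp;base64,Qk0+AgAAAAAAAD4AAAAoAAAAQAAAAEAAAAABAAEAAAAAAAACAAATCwAAEwsAAAIAAAAAAAAA////AAAAAAAD/wAAAAAAAAP/gAAAAAAAA/+AAAAAAAAP/4AAAAAAAH//wAAAAAAA///AAAAAAAD//+AAAAA/gf//4AAAAH/////wAAAAf/////AAABg/////8AMAGB/////4BgB4H/////gAAPg//////AAA+H/////8AABw//9///4AAMD//x///gAH4P//B//+AA/g//8Af/4AD8D//wB//geDwH//AP//H8DcH/8AB/8/wB4//wAD/4/gHj//AAD/g+AcP/8AAH8D8Bg//wAAHgDwOD//AAAMACD4P/8AAAAAAPx//wAAAAAB/H//AAAAAAf+//8AAAAAD/7//wAAAAA/////AAMIAH////8ABwAAP////wAHGAAf////AAZ4AD////8ABvwEP////wAO/gR/////AA7/AP////8ADf+Af////2AN/4A/////wAH/xz////8AA//H/////wGH/8f/////AYe/7////+MABz/v////4QADP//////AcAB//////8BwAP//////geAB//////+BwAP//////4DAA///////wBAD///////AAAP//////8AAB///////wAAP///////AAD//////+cAAP//////4DwB///////AfAH//////8B8A///////wDwD/////8HAHEf/////wEANA//////AAMA=="/>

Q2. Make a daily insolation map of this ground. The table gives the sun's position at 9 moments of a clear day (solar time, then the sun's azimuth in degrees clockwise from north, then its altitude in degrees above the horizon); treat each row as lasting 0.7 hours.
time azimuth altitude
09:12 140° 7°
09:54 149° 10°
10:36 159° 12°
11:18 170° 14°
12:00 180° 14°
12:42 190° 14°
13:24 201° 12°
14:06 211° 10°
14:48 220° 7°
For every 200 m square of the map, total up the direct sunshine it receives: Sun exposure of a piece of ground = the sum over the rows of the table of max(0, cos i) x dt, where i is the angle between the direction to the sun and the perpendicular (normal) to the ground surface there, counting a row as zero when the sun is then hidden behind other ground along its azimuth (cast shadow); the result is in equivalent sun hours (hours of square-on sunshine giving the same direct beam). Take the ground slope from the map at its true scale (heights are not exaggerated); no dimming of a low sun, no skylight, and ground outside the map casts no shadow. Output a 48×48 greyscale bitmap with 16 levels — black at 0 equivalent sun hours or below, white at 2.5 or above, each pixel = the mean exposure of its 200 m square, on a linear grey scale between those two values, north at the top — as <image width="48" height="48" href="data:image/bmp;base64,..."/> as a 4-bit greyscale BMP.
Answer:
<image width="48" height="48" href="data:image/bmp;base64,Qk32BAAAAAAAAHYAAAAoAAAAMAAAADAAAAABAAQAAAAAAIAEAAATCwAAEwsAABAAAAAAAAAAAAAAABEREQAiIiIAMzMzAERERABVVVUAZmZmAHd3dwCIiIgAmZmZAKqqqgC7u7sAzMzMAN3d3QDu7u4A////AHd2ZERWd3iJh4h3d3d3d3d3d3d3dmZ3dnd3ZDM0VXmaqbuHd3d3d3d3d3d3d1VndnZlQzMRJYmJqrund3d3d3d3is7+qHZ4iVQQABERN5mJqYmqd3d3d3m7z////IiKzRAAAAATWJmJmXebuYiIiKvM79lou3Z4hwAAAAE0VoiIiHeKy6qZq7u6mIYgJVMiEAAAEkZlVWd3eIeImZu6q8uXVXdRABEAABIzRndmZFZ2eJmZd5u7zvx3ibumEBIgADMzNXd3ZUVmaKu5d5mt/8dXrO25Y0VSASIzM2iHdlREVovLmqiu63Z5vdp2dUVUISNERFeHZlQ0VVasuqrNyqvNyWQ0Z1VnZEVWVVaIZVVFZlR82pvbqZq6hBJFZ2VXiGZnd2Z3ZmZUWJmc/ql0NHmphjRWeHVEZ2Znd3VFd3ZkRs/c3shCI1jO24iHZnZTNXd2d1M2d3d2Q0mnZ5dmZEZ3ib3aZDMzRXd3ZVZ3d3d3UxEQJHiHdmUgFJzJdmZVZnd3d3d3d3d3ZCEANomYd3ZCJHmYZnh3d3d4h3d3d3d3ZUIRJGiHeJh2VmeIZUVmd3eIiIh3d3d3Z3UzIiNWiqh3d3eKhTRWd3d3iZqph3d3mpiJmGV4mXdmd2eKp1Vnd3d2d4m8p3d4qoic79u6lkREVmV5l2Z3d3d3Zme9uneKmHZ53//rcyIyNEM2h2Z3d3d3d3eL25eKqqllWO/qZDMyMhEjZ3d3d3d3d4iL3KdkRY3HQiWJh2VDIQEzaHd3d3d3eImrmrxyNFnscxA4qYZDIAETaId3d3d3eJq6iu2lVVarhCIkiXQSEAACV4iHd4iIiau5nMhkRFd3dkMQJEIAAAACRmiIeLqqqry4inVCElZmZ2MQASIQAAABR4ipme3cu7uWeGeEESM2d2QQASEAAAABNoiaqru6q6mHiHmWIRIkdmZkIjEAAAAleKmJqlVozKh5l3h2MjMhRomYYzIQASfNy8y5h3d4qWVpl4h1RFUxASRUMyIiJa3KiHiah5d2QzRnZ5unVWYxAAARABI0WcyodlaLy9uHUzV3ZpzJZUQxAAAAABJFeIdVZWeazcuXd2aLqZrLhjIhAAAAESRVZ4dTI1Z3mpmYd3i//YV6qVIQAAAAEkVVVTIiRoh2Z4mqmIqs/5Vpu6cwAAABI0VTIQAmiqh2VFirzLuFioZpqsyVMhI1ZTIzIyR5mZmIZTV5vMt1RWd4mru7qGVWdkNERniqdWnLl3ZoicyYVFZoqpmZhkRDRVVVVEZ4dEe7qHd3V73IVEICV3d3d3ZURVZmVWZmd1aKu6mJiKuERUUyI1Vnm7qYdmZmZnh3iHd4vd3d3tchNViXU0aJu8zLqGZmZniIiHZmZt7d78UQASJEVDRniau7u5d3iJmJmGMQAIu6unQQAAAAAjNEVmeKvLh5qqqImWMAAHaJpzQgAAAjM0REVVVniZisy6hleoZCI6U0ZTNBE3vtuXVVZnZTNFerqYdkSKmHZqh1REVneJqpmHZmZ3djM0aIh3dlVoh3dw=="/>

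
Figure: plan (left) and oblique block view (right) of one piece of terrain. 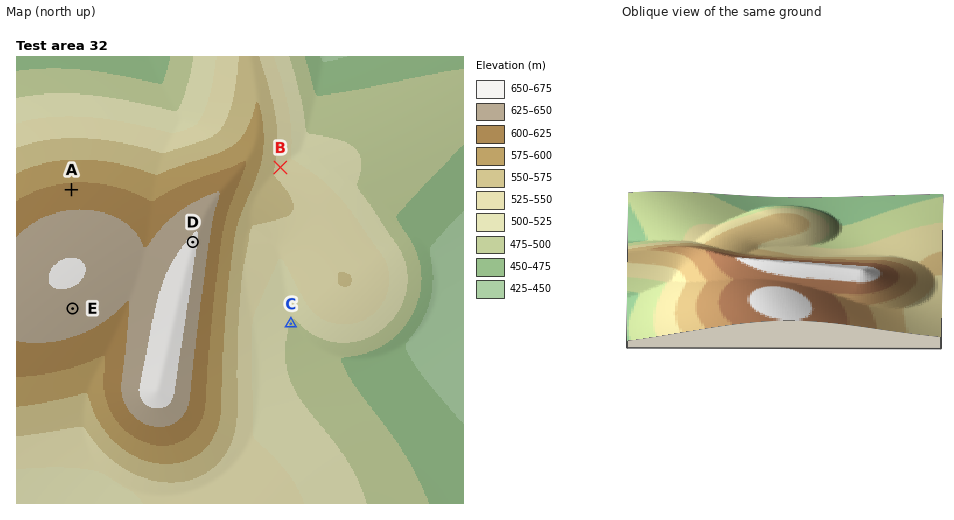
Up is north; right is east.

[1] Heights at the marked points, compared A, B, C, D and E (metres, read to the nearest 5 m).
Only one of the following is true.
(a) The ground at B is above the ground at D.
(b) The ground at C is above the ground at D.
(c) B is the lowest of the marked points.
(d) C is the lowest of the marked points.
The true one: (d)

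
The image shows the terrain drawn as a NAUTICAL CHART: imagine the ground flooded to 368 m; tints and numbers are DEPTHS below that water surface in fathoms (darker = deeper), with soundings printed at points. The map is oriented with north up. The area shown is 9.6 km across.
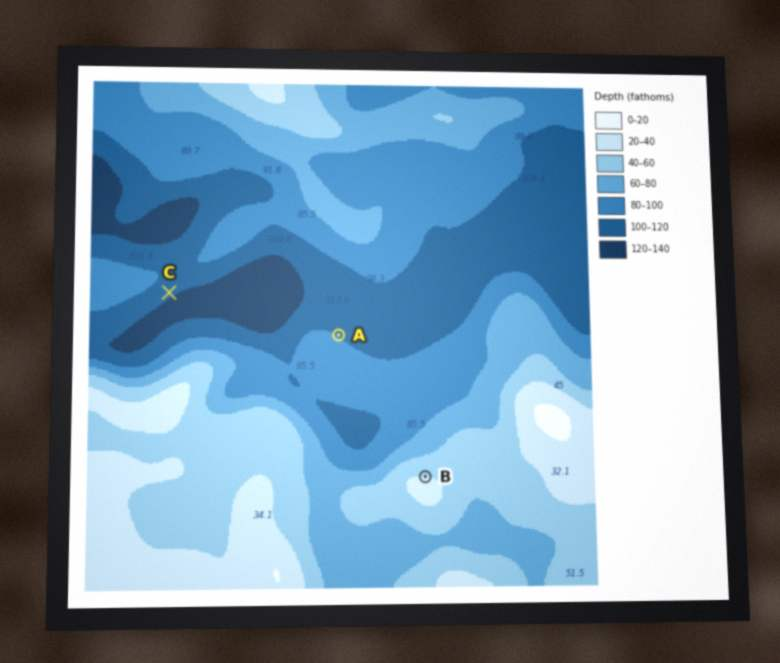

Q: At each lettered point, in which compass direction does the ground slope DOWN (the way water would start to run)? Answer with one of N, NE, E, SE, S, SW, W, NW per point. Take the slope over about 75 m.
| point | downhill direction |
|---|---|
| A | NE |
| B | N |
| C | SE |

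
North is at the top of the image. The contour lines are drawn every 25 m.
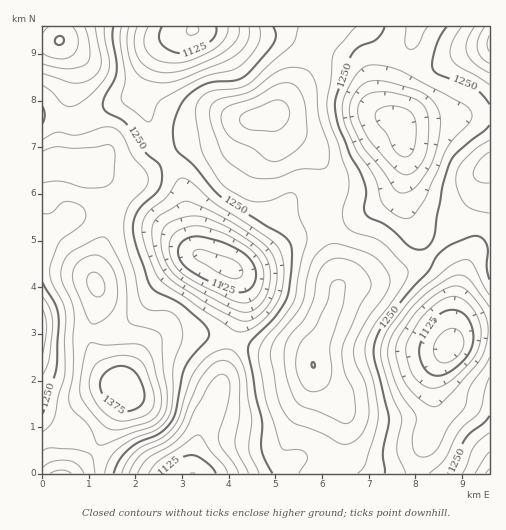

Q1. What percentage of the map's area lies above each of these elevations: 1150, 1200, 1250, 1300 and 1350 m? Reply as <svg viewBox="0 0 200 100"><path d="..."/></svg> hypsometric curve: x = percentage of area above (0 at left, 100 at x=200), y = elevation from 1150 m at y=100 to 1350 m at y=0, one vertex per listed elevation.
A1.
<svg viewBox="0 0 200 100"><path d="M185 100l-26-25-45-25-67-25-38-25"/></svg>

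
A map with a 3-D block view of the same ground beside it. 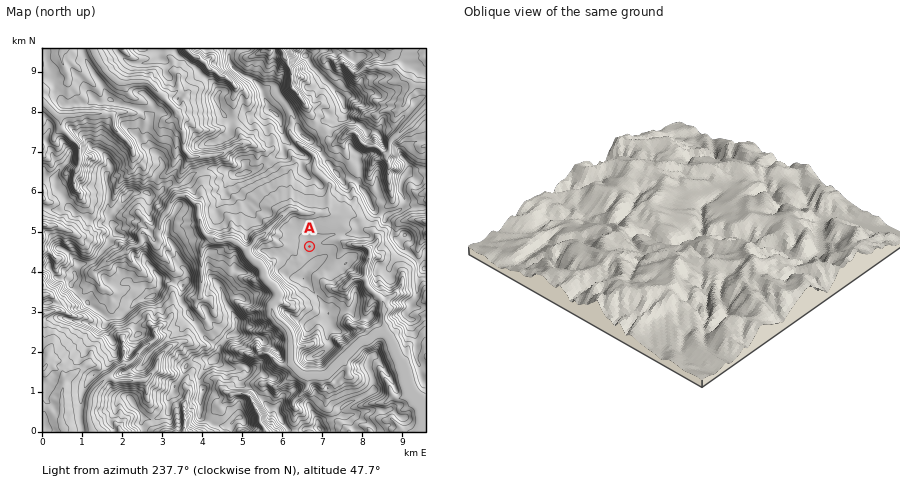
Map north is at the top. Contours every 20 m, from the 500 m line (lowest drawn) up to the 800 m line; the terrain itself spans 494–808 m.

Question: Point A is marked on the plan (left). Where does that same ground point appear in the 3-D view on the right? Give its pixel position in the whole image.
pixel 734 205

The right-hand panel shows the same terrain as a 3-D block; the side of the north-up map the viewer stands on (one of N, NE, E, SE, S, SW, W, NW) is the SW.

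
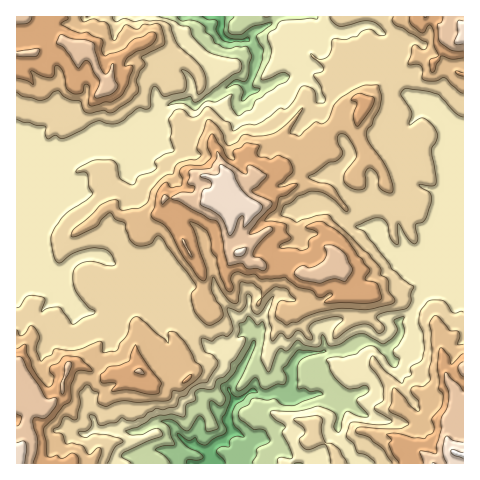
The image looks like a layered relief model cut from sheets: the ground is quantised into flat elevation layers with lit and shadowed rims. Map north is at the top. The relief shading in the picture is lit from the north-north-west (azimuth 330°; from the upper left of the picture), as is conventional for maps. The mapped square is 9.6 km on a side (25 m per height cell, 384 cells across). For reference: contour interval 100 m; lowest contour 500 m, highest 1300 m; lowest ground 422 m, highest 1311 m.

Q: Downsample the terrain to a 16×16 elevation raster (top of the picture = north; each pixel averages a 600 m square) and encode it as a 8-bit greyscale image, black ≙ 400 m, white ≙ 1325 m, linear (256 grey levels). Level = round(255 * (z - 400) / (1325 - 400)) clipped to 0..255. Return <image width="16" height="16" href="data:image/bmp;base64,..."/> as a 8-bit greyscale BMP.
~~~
<image width="16" height="16" href="data:image/bmp;base64,Qk02BQAAAAAAADYEAAAoAAAAEAAAABAAAAABAAgAAAAAAAABAAATCwAAEwsAAAABAAAAAAAAAAAAAAEBAQACAgIAAwMDAAQEBAAFBQUABgYGAAcHBwAICAgACQkJAAoKCgALCwsADAwMAA0NDQAODg4ADw8PABAQEAAREREAEhISABMTEwAUFBQAFRUVABYWFgAXFxcAGBgYABkZGQAaGhoAGxsbABwcHAAdHR0AHh4eAB8fHwAgICAAISEhACIiIgAjIyMAJCQkACUlJQAmJiYAJycnACgoKAApKSkAKioqACsrKwAsLCwALS0tAC4uLgAvLy8AMDAwADExMQAyMjIAMzMzADQ0NAA1NTUANjY2ADc3NwA4ODgAOTk5ADo6OgA7OzsAPDw8AD09PQA+Pj4APz8/AEBAQABBQUEAQkJCAENDQwBEREQARUVFAEZGRgBHR0cASEhIAElJSQBKSkoAS0tLAExMTABNTU0ATk5OAE9PTwBQUFAAUVFRAFJSUgBTU1MAVFRUAFVVVQBWVlYAV1dXAFhYWABZWVkAWlpaAFtbWwBcXFwAXV1dAF5eXgBfX18AYGBgAGFhYQBiYmIAY2NjAGRkZABlZWUAZmZmAGdnZwBoaGgAaWlpAGpqagBra2sAbGxsAG1tbQBubm4Ab29vAHBwcABxcXEAcnJyAHNzcwB0dHQAdXV1AHZ2dgB3d3cAeHh4AHl5eQB6enoAe3t7AHx8fAB9fX0Afn5+AH9/fwCAgIAAgYGBAIKCggCDg4MAhISEAIWFhQCGhoYAh4eHAIiIiACJiYkAioqKAIuLiwCMjIwAjY2NAI6OjgCPj48AkJCQAJGRkQCSkpIAk5OTAJSUlACVlZUAlpaWAJeXlwCYmJgAmZmZAJqamgCbm5sAnJycAJ2dnQCenp4An5+fAKCgoAChoaEAoqKiAKOjowCkpKQApaWlAKampgCnp6cAqKioAKmpqQCqqqoAq6urAKysrACtra0Arq6uAK+vrwCwsLAAsbGxALKysgCzs7MAtLS0ALW1tQC2trYAt7e3ALi4uAC5ubkAurq6ALu7uwC8vLwAvb29AL6+vgC/v78AwMDAAMHBwQDCwsIAw8PDAMTExADFxcUAxsbGAMfHxwDIyMgAycnJAMrKygDLy8sAzMzMAM3NzQDOzs4Az8/PANDQ0ADR0dEA0tLSANPT0wDU1NQA1dXVANbW1gDX19cA2NjYANnZ2QDa2toA29vbANzc3ADd3d0A3t7eAN/f3wDg4OAA4eHhAOLi4gDj4+MA5OTkAOXl5QDm5uYA5+fnAOjo6ADp6ekA6urqAOvr6wDs7OwA7e3tAO7u7gDv7+8A8PDwAPHx8QDy8vIA8/PzAPT09AD19fUA9vb2APf39wD4+PgA+fn5APr6+gD7+/sA/Pz8AP39/QD+/v4A////AM+ejG5LNBseM01nanaiueLDmHdvYEY5IztVa1twiJnLyLaLmZ6MWzAyMDxGWYKOvbCooaSvlYlXREBBV2dferGPen+EmYx5aElpXFtXWHOTdG5vd4N/j4FriZCJjHJudGhpd3p7eJWcl564uqx+Yl1mcHByfouswMevtMGPZ2RcZHGGg5msrdPKopmTcG9tX2JocYGFttLo06GGhX99cl9kZm5vbIe40r6tkoeNf3RlaWpkX2Fui5aYk5SNjXdyaHZ4g4FnZW1kX3aAkKB3bGybmbK7gnFnTD9ZbX+MenmHuLbErZV5Zk85XWh4e3uTrbazoYmQbkEpOllia3B+oNI="/>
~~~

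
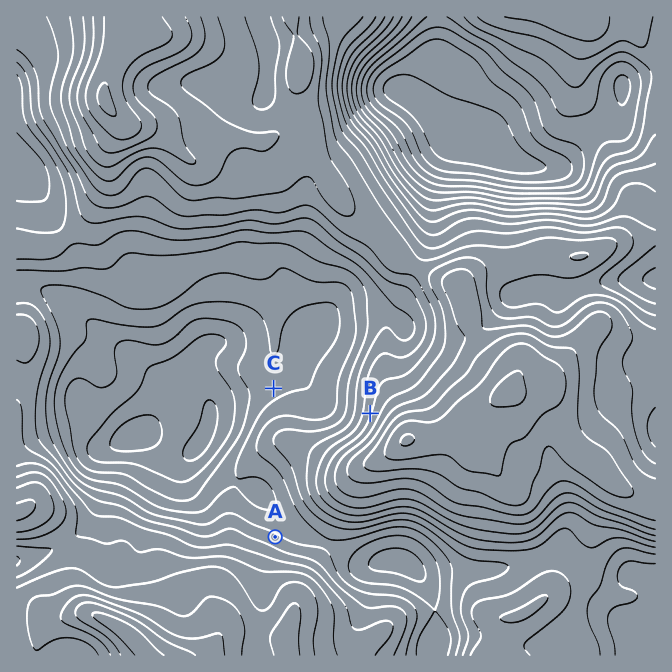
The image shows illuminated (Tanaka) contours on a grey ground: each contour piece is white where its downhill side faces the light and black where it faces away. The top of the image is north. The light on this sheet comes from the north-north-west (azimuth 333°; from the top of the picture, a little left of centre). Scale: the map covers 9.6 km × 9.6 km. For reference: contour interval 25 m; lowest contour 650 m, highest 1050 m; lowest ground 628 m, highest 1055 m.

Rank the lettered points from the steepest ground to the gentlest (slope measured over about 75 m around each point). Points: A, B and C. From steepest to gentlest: B A C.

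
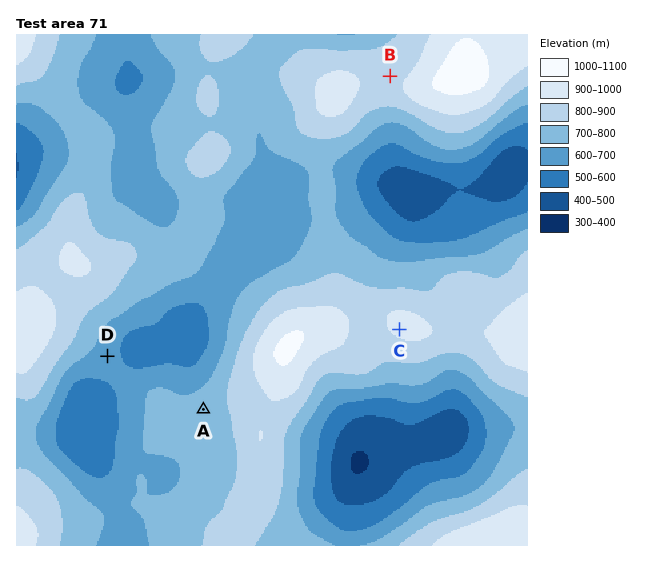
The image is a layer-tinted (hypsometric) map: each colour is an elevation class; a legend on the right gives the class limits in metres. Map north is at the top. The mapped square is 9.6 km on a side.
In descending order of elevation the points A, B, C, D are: C B A D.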